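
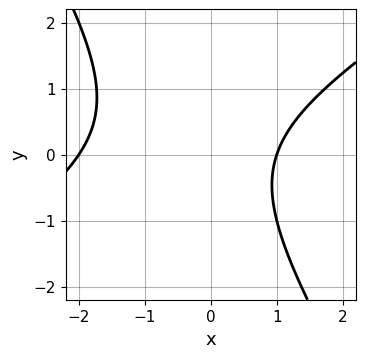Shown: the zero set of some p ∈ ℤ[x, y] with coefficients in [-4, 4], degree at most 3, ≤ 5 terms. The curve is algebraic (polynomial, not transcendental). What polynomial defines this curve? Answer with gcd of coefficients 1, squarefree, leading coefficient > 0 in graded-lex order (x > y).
(a) Degree: a generic line meets the curve in up to 2 points, so deg p = 2.
(b) Against the integer gridlines: the curve avoids every integer y-axis point in the box; among the integer gridlines, it crosses the x-axis at x ∈ {-2, 1}.
(c) Putting this together gives p.

x^2 - x*y - y^2 + x - 2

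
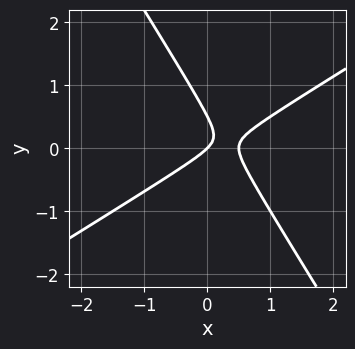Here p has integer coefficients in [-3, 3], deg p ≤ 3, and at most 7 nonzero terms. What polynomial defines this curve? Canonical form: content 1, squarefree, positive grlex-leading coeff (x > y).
2*x^2 - 2*x*y - 2*y^2 - x + y

The degree is 2 — the shape is more complex than any degree-1 curve.
Checking where it meets the axes: it meets the y-axis at y = 0 (among the integer gridlines); one x-axis crossing is at x = 0.
Solving for integer coefficients yields p as stated.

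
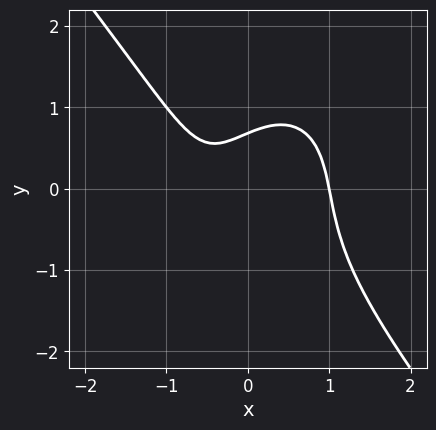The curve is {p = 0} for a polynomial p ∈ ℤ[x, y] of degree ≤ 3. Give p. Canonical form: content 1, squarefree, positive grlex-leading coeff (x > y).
2*x^3 + y^3 - x + y - 1

The degree is 3 — no degree-2 curve has this shape.
Checking where it meets the axes: one x-axis crossing is at x = 1.
Matching integer coefficients to the picture gives p.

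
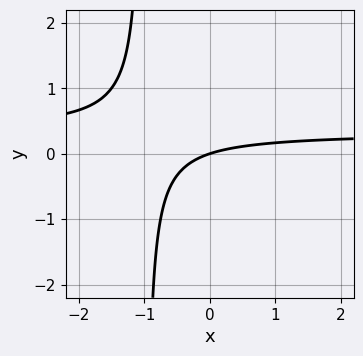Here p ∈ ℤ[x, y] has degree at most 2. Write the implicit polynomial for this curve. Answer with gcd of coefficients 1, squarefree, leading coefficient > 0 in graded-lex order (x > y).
3*x*y - x + 3*y

1. Degree: no degree-1 curve has this shape, so deg p = 2.
2. From the visible intercepts: it crosses the x-axis at the gridline x = 0; it crosses the y-axis at the gridline y = 0.
3. Fitting integer coefficients to these (and the overall shape) gives p.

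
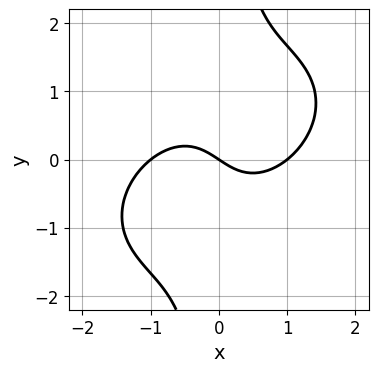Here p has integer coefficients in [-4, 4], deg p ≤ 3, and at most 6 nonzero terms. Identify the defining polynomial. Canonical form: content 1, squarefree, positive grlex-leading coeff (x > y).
2*x^3 - 2*x^2*y + 3*x*y^2 - 2*x - 3*y

1. deg p = 3. No degree-2 curve has this shape.
2. Observable constraints: it crosses the y-axis at the gridline y = 0; the x-axis gridline crossings are at x ∈ {-1, 0, 1}.
3. Assembling these constraints gives the stated polynomial.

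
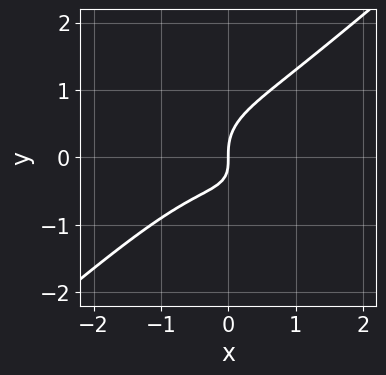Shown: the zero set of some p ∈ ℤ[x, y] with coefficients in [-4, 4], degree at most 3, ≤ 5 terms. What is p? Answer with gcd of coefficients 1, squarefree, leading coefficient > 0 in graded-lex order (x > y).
2*x^3 - 3*y^3 + 2*x*y + 2*x

1. Degree: the shape is more complex than any degree-2 curve, so deg p = 3.
2. Checking where it meets the axes: it meets the x-axis at x = 0 (among the integer gridlines); it meets the y-axis at y = 0 (among the integer gridlines).
3. Together with the visible shape, these determine p as stated.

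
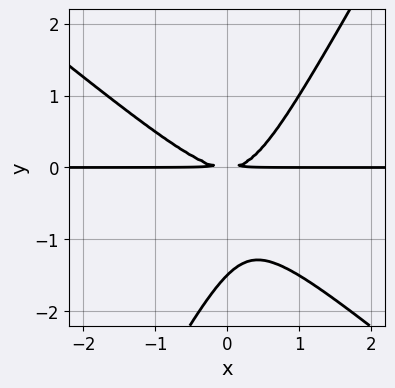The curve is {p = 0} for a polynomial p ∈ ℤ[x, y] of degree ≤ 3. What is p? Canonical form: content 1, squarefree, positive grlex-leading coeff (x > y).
First, the degree is 3 — no degree-2 curve has this shape.
Then, from the axis intercepts and sections: the visible x-axis segment lies entirely on the curve.
Finally, matching integer coefficients to the picture gives p.

3*x^2*y + 2*x*y^2 - 2*y^3 - 3*y^2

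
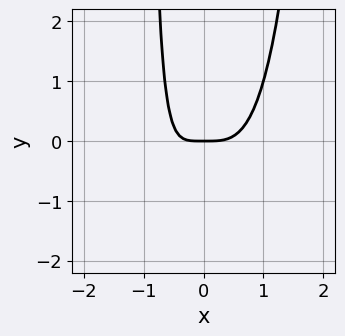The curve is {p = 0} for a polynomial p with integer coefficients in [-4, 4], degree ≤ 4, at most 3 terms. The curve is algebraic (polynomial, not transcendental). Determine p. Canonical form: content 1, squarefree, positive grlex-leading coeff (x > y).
First, the degree is 4 — no degree-3 curve has this shape.
Next, checking where it meets the axes: it crosses the x-axis at the gridline x = 0; one y-axis crossing is at y = 0.
Finally, the integer polynomial consistent with all of this is the stated p.

2*x^4 - x*y - y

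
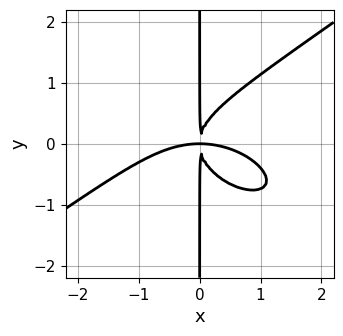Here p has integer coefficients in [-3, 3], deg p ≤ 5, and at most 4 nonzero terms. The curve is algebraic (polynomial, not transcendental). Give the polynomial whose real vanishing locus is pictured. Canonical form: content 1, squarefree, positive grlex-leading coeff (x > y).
(a) The degree is 4 — the shape is more complex than any degree-3 curve.
(b) From the axis intercepts and sections: the visible y-axis segment lies entirely on the curve.
(c) Matching integer coefficients to the picture gives p.

x^4 - 3*x*y^3 + 3*x^2*y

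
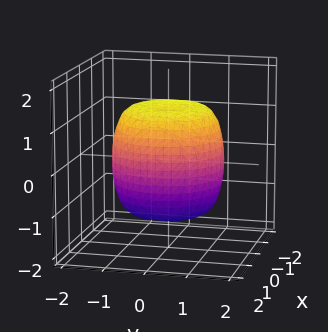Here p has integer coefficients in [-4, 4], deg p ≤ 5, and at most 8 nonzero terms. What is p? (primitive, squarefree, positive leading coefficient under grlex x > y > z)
The degree is 4 — the shape is more complex than any degree-3 surface.
By symmetry, every cross-section ⟂ z is a circle, so x, y appear only via x² + y².
Reading off the gridlines: a circular section at z = 1 has radius between 1 and 2.
Assembling these constraints gives the stated polynomial.

2*x^4 + 4*x^2*y^2 + 2*y^4 - 2*x^2 - 2*y^2 + 2*z^2 - 3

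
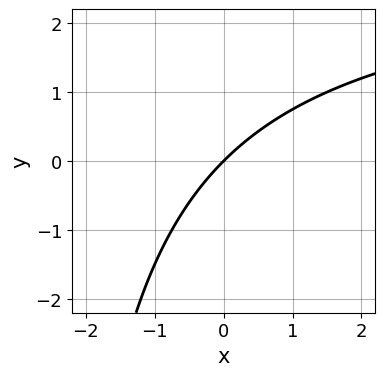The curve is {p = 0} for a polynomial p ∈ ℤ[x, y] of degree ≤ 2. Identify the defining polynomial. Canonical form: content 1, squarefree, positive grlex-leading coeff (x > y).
1. deg p = 2. No degree-1 curve has this shape.
2. Observable constraints: it meets the y-axis at y = 0 (among the integer gridlines); it meets the x-axis at x = 0 (among the integer gridlines).
3. The integer polynomial consistent with all of this is the stated p.

x*y - 3*x + 3*y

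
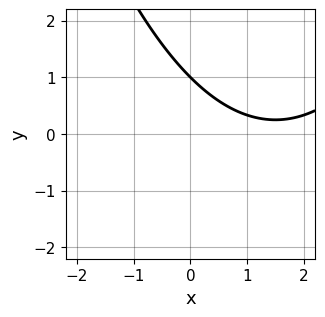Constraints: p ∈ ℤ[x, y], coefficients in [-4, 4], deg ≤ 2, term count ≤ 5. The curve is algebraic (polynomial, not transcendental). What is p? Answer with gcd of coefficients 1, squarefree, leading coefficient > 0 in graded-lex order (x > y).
The degree is 2 — a generic line meets the curve in up to 2 points.
Against the integer gridlines: the curve avoids every integer x-axis point in the box; it meets the y-axis at y = 1 (among the integer gridlines).
These observations pin down the coefficients.

x^2 - 3*x - 3*y + 3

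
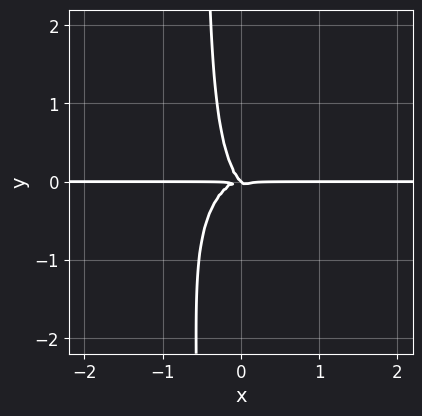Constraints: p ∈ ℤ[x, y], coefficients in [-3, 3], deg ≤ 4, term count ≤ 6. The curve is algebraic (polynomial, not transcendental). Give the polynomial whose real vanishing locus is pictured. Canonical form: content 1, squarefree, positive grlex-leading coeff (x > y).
3*x^3*y + 2*x*y^3 + x*y^2 + y^3

1. The degree is 4 — the shape is more complex than any degree-3 curve.
2. From the axis intercepts and sections: every point of the x-axis in the box is on the curve; it meets the y-axis at y = 0 (among the integer gridlines).
3. Together with the visible shape, these determine p as stated.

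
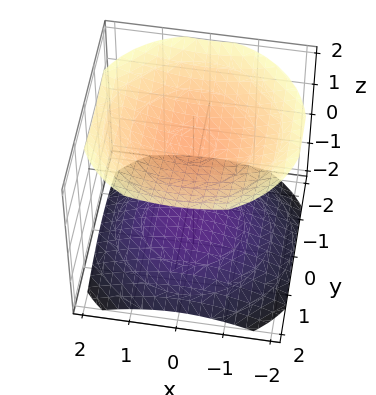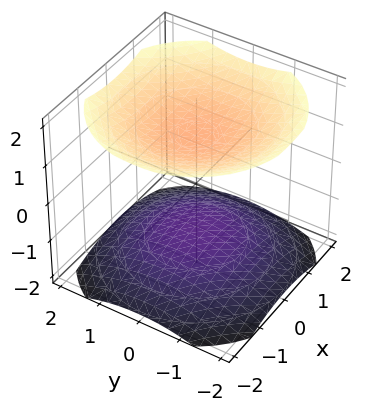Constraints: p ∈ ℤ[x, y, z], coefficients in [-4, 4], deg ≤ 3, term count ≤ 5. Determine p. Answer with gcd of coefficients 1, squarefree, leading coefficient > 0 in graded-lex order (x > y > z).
x^2 + y^2 - 2*z^2 + 3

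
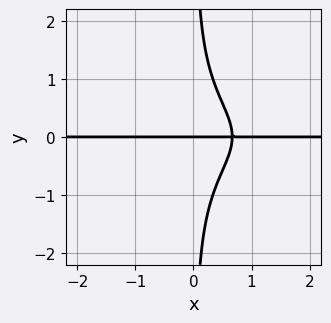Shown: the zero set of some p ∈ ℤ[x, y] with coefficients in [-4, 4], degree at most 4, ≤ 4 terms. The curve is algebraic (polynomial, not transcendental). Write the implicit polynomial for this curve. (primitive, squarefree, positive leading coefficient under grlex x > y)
3*x*y^3 + 3*x*y - 2*y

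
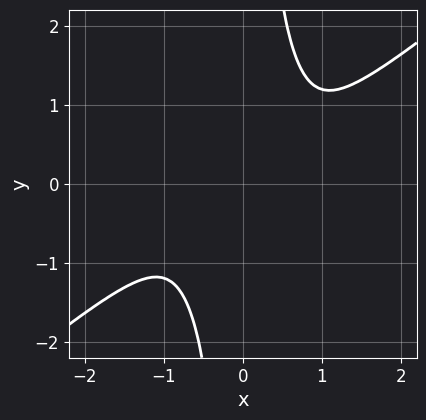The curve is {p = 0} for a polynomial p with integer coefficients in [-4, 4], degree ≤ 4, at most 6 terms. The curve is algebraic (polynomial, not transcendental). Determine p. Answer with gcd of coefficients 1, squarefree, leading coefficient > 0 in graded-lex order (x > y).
1. Degree: a generic line meets the curve in up to 4 points, so deg p = 4.
2. Reading off the gridlines: no y-intercept at any integer in the box; no x-intercept at any integer in the box.
3. Fitting integer coefficients to these (and the overall shape) gives p.

3*x^4 - 3*x^3*y - x^2*y^2 + 2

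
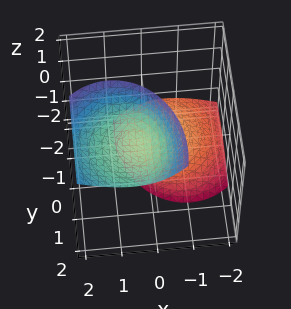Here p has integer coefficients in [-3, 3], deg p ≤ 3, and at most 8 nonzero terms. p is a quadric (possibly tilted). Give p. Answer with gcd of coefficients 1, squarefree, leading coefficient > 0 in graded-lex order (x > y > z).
I count 2 distinct pieces. They look like related sheets of one shape, so recover p as a whole.
The degree is 2 — the shape is more complex than any degree-1 surface.
Checking where it meets the axes: no x-intercept at any integer in the box; the surface avoids every integer y-axis point in the box.
The integer polynomial consistent with all of this is the stated p.

3*x^2 - 3*x*z + 2*y^2 - 3*y*z - z^2 + 2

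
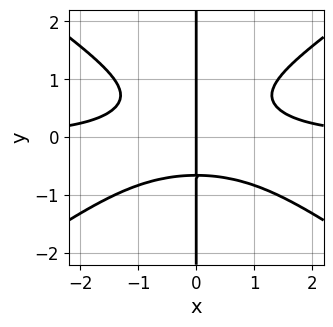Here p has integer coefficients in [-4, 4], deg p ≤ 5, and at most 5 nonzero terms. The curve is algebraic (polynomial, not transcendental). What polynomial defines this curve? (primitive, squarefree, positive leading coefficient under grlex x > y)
x^3*y - 2*x*y^3 + x*y^2 - x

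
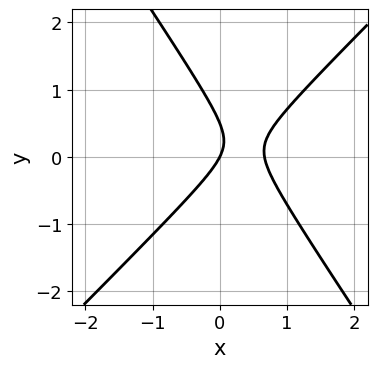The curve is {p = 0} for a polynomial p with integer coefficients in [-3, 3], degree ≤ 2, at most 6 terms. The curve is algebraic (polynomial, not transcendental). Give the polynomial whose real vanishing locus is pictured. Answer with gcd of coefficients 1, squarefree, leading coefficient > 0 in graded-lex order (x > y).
1. The degree is 2 — the shape is more complex than any degree-1 curve.
2. From the axis intercepts and sections: one y-axis crossing is at y = 0; one x-axis crossing is at x = 0.
3. Assembling these constraints gives the stated polynomial.

3*x^2 - x*y - 2*y^2 - 2*x + y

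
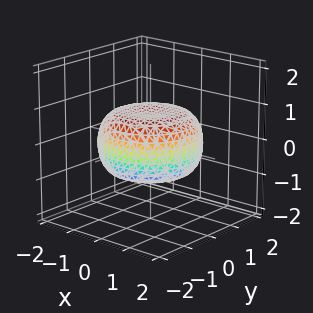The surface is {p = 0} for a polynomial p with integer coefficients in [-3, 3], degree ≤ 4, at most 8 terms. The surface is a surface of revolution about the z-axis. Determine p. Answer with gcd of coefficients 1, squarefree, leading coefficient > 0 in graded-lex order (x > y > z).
x^4 + 2*x^2*y^2 + y^4 - x^2 - y^2 + 3*z^2 - 2

1. The degree is 4 — a generic line meets the surface in up to 4 points.
2. By symmetry, the z-axis is an axis of rotation, so x and y enter only as x² + y².
3. From the visible intercepts: a circular section at z = 0 has radius between 1 and 2.
4. Putting this together gives p.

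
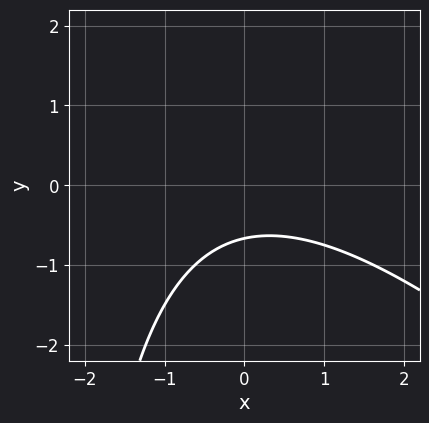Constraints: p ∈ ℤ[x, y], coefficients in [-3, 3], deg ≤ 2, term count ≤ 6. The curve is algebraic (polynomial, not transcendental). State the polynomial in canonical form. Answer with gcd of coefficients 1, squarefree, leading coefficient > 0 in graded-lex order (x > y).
1. Degree: no degree-1 curve has this shape, so deg p = 2.
2. Checking where it meets the axes: the curve avoids every integer x-axis point in the box.
3. These observations pin down the coefficients.

x^2 + x*y + 3*y + 2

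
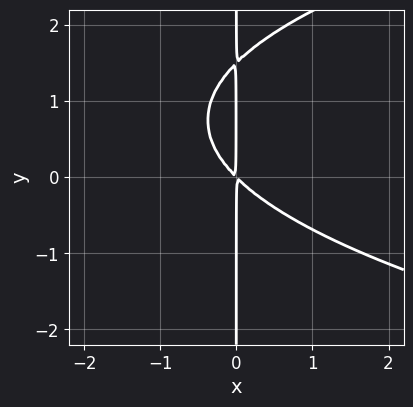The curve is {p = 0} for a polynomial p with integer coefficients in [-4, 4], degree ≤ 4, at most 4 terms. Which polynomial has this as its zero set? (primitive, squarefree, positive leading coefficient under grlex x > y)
2*x*y^2 - 3*x^2 - 3*x*y

First, deg p = 3. The shape is more complex than any degree-2 curve.
Then, checking where it meets the axes: the visible y-axis segment lies entirely on the curve.
Finally, putting this together gives p.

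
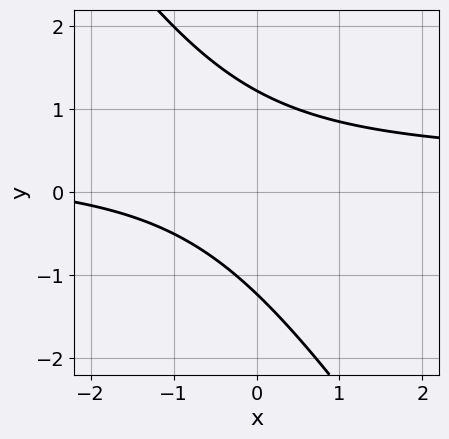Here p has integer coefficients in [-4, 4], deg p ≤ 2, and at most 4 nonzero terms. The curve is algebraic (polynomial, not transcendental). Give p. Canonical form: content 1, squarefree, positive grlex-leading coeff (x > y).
3*x*y + 2*y^2 - x - 3

First, deg p = 2. The shape is more complex than any degree-1 curve.
Next, from the visible intercepts: the curve avoids every integer x-axis point in the box.
Finally, matching integer coefficients to the picture gives p.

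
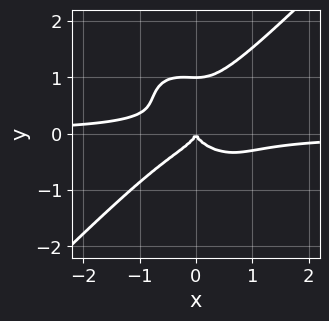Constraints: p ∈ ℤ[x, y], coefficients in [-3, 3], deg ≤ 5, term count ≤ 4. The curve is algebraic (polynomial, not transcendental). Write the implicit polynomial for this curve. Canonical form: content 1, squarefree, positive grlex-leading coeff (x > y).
3*x^3*y - 3*y^4 + 3*y^3 + x^2

(a) The degree is 4 — a generic line meets the curve in up to 4 points.
(b) Checking where it meets the axes: it meets the x-axis at x = 0 (among the integer gridlines); the y-axis gridline crossings are at y ∈ {0, 1}.
(c) Together with the visible shape, these determine p as stated.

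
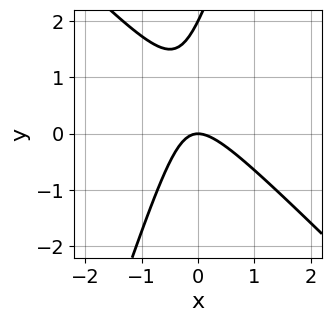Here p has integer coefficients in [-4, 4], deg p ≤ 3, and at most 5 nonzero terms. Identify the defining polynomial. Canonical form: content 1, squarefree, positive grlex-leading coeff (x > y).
3*x^2 + 2*x*y - y^2 + 2*y

deg p = 2.
Checking where it meets the axes: one x-axis crossing is at x = 0; among the integer gridlines, it crosses the y-axis at y ∈ {0, 2}.
Putting this together gives p.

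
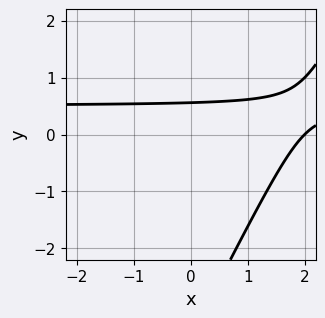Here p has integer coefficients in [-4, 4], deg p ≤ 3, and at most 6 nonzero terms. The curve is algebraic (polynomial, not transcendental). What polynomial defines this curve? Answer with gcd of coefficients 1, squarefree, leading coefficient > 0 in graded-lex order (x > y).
(a) deg p = 2. No degree-1 curve has this shape.
(b) Against the integer gridlines: one x-axis crossing is at x = 2.
(c) Together with the visible shape, these determine p as stated.

2*x*y - y^2 - x - 3*y + 2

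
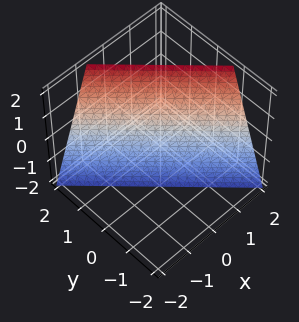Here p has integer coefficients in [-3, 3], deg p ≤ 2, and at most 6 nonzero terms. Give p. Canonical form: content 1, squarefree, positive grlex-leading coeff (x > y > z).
3*x + 3*y - z - 2

1. deg p = 1.
2. Against the integer gridlines: one z-axis crossing is at z = -2.
3. Together with the visible shape, these determine p as stated.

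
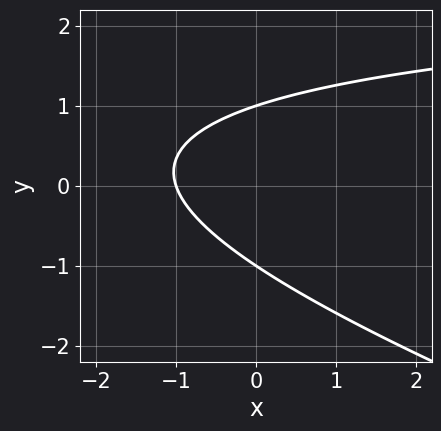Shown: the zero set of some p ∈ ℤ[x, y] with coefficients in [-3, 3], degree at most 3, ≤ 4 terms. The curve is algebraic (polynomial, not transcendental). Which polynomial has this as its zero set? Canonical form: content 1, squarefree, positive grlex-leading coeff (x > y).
The degree is 2 — no degree-1 curve has this shape.
Observable constraints: among the integer gridlines, it crosses the y-axis at y ∈ {-1, 1}; one x-axis crossing is at x = -1.
The integer polynomial consistent with all of this is the stated p.

x*y + 3*y^2 - 3*x - 3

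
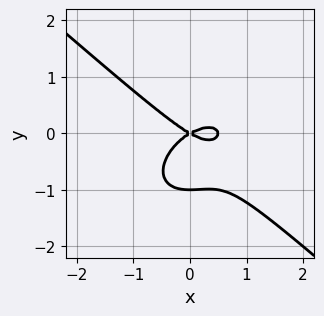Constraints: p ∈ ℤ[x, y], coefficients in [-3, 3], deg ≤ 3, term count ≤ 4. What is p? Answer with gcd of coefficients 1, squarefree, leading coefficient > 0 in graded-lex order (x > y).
deg p = 3. No degree-2 curve has this shape.
From the visible intercepts: one x-axis crossing is at x = 0; the y-axis gridline crossings are at y ∈ {-1, 0}.
Together with the visible shape, these determine p as stated.

2*x^3 + 3*y^3 - x^2 + 3*y^2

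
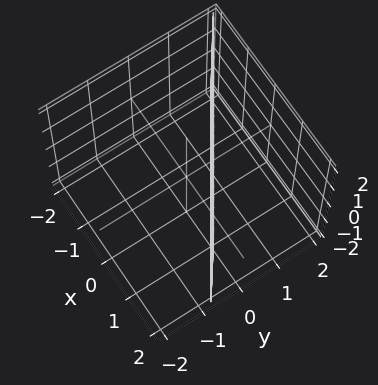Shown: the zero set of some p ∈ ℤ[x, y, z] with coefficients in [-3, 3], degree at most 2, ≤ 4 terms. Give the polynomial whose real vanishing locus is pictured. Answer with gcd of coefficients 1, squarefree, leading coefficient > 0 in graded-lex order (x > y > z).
First, degree: the surface is flat (a plane), so deg p = 1.
Then, from the axis intercepts and sections: it meets the x-axis at x = 1 (among the integer gridlines); no z-intercept at any integer in the box.
Finally, solving for integer coefficients yields p as stated.

2*x + 3*y - 2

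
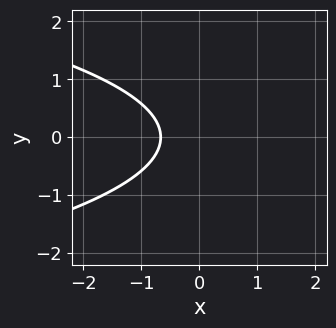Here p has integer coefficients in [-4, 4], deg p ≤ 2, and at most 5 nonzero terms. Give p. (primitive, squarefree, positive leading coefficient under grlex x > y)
(a) deg p = 2. No degree-1 curve has this shape.
(b) Symmetries: it's symmetric under y → −y, forcing even powers of y.
(c) From the axis intercepts and sections: no y-intercept at any integer in the box.
(d) These observations pin down the coefficients.

3*y^2 + 3*x + 2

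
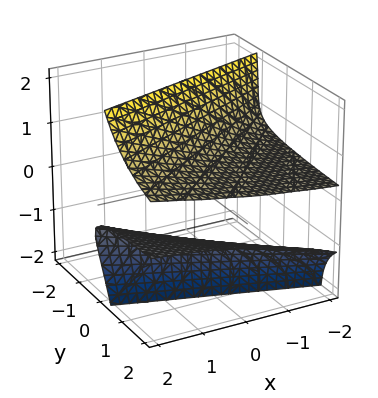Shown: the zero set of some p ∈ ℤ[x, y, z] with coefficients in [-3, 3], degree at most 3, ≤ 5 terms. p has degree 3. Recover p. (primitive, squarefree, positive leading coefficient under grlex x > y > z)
(a) I count 2 distinct pieces. Treating them together as one polynomial.
(b) deg p = 3. A generic line meets the surface in up to 3 points.
(c) Reading off the gridlines: the surface avoids every integer x-axis point in the box; no y-intercept at any integer in the box.
(d) Together with the visible shape, these determine p as stated.

3*y*z^2 + z^3 - 2*x*z - 2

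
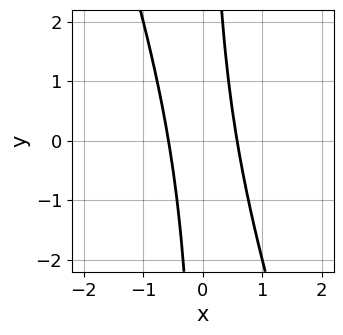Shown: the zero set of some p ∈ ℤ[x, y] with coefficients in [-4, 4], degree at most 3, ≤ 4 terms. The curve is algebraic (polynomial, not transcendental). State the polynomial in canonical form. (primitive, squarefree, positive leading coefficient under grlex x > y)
3*x^2 + x*y - 1

1. deg p = 2. A generic line meets the curve in up to 2 points.
2. Observable constraints: no y-intercept at any integer in the box.
3. Matching integer coefficients to the picture gives p.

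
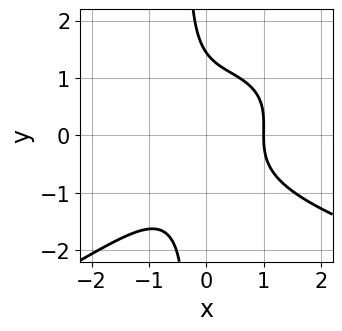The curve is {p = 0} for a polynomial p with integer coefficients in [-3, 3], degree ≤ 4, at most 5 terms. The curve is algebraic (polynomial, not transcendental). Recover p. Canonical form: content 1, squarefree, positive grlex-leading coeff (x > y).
x^2*y^2 - 3*x*y^3 - 3*x^3 - y^3 + 3

1. Degree: the shape is more complex than any degree-3 curve, so deg p = 4.
2. From the axis intercepts and sections: it crosses the x-axis at the gridline x = 1.
3. Together with the visible shape, these determine p as stated.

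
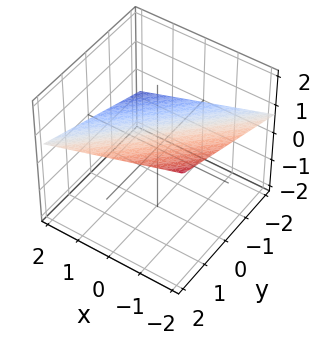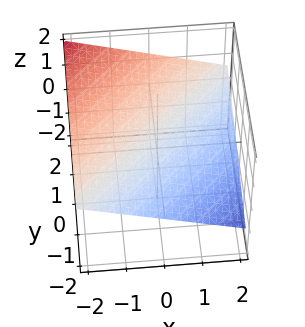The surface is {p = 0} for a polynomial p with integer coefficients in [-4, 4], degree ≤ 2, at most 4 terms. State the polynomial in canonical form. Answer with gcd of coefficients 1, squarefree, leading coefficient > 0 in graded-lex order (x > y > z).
x - y + 3*z - 2

The degree is 1 — the surface is flat (a plane).
Against the integer gridlines: it crosses the y-axis at the gridline y = -2; one x-axis crossing is at x = 2.
Fitting integer coefficients to these (and the overall shape) gives p.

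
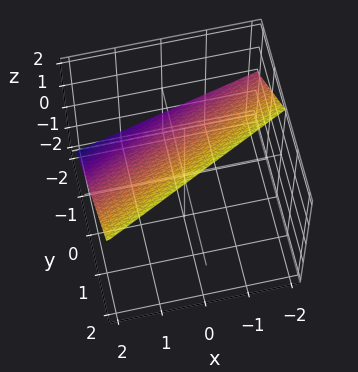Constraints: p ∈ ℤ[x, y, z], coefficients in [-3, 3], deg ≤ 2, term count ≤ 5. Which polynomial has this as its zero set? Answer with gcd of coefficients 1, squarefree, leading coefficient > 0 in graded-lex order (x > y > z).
deg p = 1.
Reading off the gridlines: one y-axis crossing is at y = -1; it meets the z-axis at z = 1 (among the integer gridlines); one x-axis crossing is at x = 2.
Together with the visible shape, these determine p as stated.

x - 2*y + 2*z - 2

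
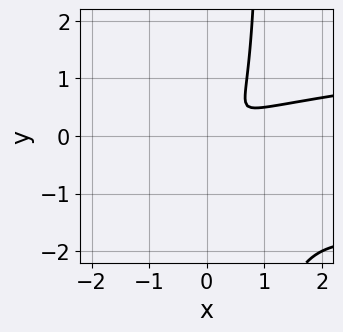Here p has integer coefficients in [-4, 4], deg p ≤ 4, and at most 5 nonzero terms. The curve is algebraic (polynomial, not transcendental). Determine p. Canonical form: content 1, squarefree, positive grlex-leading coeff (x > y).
3*x*y^2 - x^2 + 2*x*y - 3*y^2

1. deg p = 3.
2. Solving for integer coefficients yields p as stated.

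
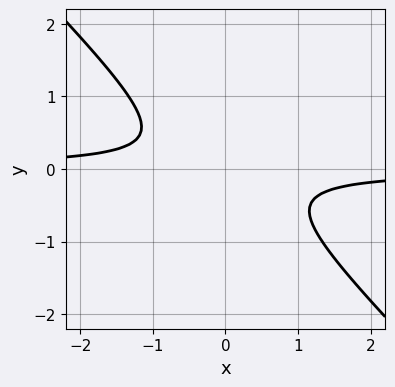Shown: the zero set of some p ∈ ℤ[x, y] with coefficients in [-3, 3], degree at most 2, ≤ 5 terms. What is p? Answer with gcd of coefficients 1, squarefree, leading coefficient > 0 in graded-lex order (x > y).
3*x*y + 3*y^2 + 1

First, the degree is 2 — a generic line meets the curve in up to 2 points.
Next, from the axis intercepts and sections: it misses every integer gridline on the y-axis; the curve avoids every integer x-axis point in the box.
Finally, solving for integer coefficients yields p as stated.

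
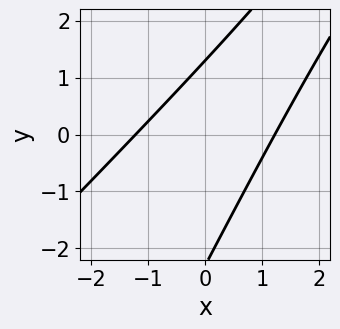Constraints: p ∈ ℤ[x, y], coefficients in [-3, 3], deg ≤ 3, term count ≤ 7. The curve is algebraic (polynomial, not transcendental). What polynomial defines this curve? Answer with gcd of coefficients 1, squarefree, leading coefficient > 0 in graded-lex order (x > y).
2*x^2 - 3*x*y + y^2 + y - 3

1. Degree: a generic line meets the curve in up to 2 points, so deg p = 2.
2. Putting this together gives p.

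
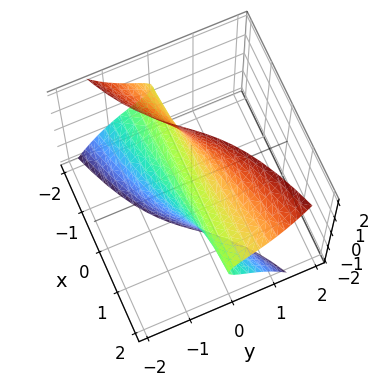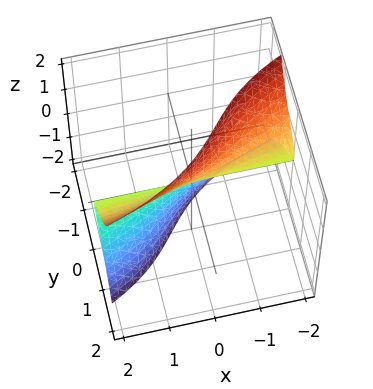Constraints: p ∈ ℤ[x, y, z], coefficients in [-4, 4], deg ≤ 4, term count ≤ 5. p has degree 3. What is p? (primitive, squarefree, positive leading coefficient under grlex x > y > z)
2*x*z^2 - 2*y^3 - y*z^2 - 3*y + 2*z

Degree: no degree-2 surface has this shape, so deg p = 3.
From the visible intercepts: every point of the x-axis in the box is on the surface; it meets the z-axis at z = 0 (among the integer gridlines); it crosses the y-axis at the gridline y = 0.
Fitting integer coefficients to these (and the overall shape) gives p.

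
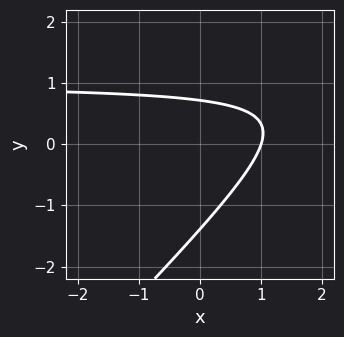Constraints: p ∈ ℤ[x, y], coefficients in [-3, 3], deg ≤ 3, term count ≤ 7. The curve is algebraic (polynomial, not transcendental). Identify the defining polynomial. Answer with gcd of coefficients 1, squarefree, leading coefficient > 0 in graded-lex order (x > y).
(a) The degree is 2 — no degree-1 curve has this shape.
(b) From the axis intercepts and sections: it meets the x-axis at x = 1 (among the integer gridlines).
(c) Matching integer coefficients to the picture gives p.

3*x*y - 3*y^2 - 3*x - 2*y + 3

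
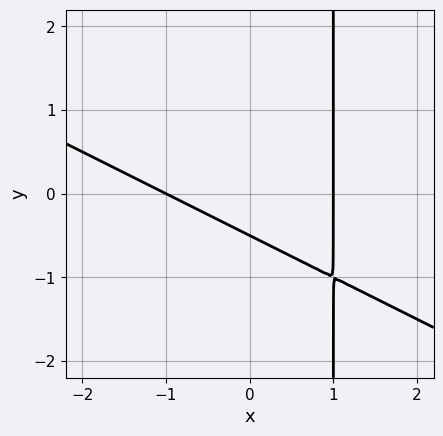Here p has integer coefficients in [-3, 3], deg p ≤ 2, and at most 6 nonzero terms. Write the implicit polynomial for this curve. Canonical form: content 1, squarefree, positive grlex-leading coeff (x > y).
x^2 + 2*x*y - 2*y - 1

First, deg p = 2.
Then, observable constraints: among the integer gridlines, it crosses the x-axis at x ∈ {-1, 1}.
Finally, the integer polynomial consistent with all of this is the stated p.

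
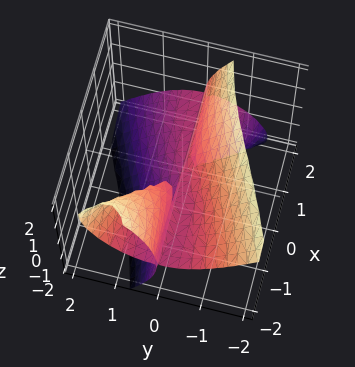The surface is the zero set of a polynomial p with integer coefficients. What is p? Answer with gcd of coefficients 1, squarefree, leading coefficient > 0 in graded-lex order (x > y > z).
3*x*y*z + 3*y^3 + z^3

First, the picture has 2 separate pieces.
Then, the degree is 3 — a generic line meets the surface in up to 3 points.
Then, checking where it meets the axes: one z-axis crossing is at z = 0; the visible x-axis segment lies entirely on the surface; one y-axis crossing is at y = 0.
Finally, solving for integer coefficients yields p as stated.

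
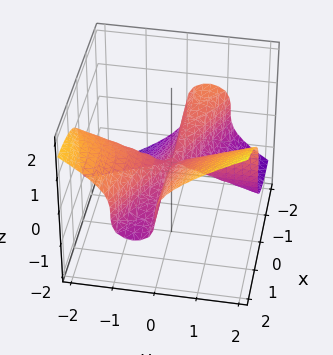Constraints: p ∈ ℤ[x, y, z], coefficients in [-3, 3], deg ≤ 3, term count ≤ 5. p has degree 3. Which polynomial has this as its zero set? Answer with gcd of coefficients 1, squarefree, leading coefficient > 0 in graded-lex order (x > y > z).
x^2*y + 2*x*y^2 - 3*z^3

The degree is 3 — a generic line meets the surface in up to 3 points.
From the visible intercepts: the visible x-axis segment lies entirely on the surface; it crosses the z-axis at the gridline z = 0.
Putting this together gives p.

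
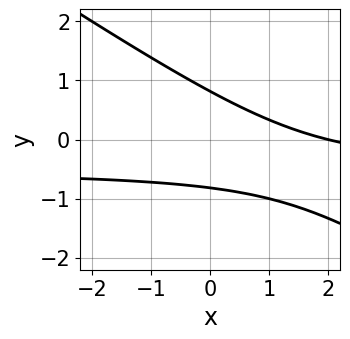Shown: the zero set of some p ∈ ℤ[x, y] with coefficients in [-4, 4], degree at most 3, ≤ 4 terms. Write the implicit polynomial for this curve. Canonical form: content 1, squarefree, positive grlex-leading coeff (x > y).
First, the degree is 2 — the shape is more complex than any degree-1 curve.
Next, from the axis intercepts and sections: it meets the x-axis at x = 2 (among the integer gridlines).
Finally, solving for integer coefficients yields p as stated.

2*x*y + 3*y^2 + x - 2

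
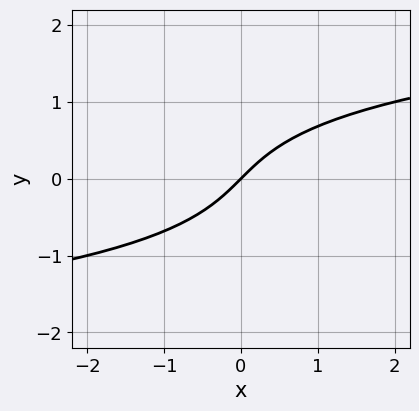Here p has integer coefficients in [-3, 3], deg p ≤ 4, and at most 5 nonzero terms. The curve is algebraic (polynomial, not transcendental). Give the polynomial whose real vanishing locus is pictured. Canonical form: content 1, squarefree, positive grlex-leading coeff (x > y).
y^3 - x + y

1. The degree is 3 — the shape is more complex than any degree-2 curve.
2. From the visible intercepts: it meets the x-axis at x = 0 (among the integer gridlines); it meets the y-axis at y = 0 (among the integer gridlines).
3. Putting this together gives p.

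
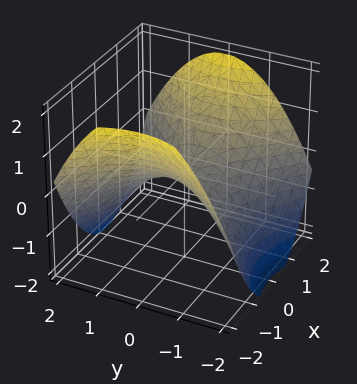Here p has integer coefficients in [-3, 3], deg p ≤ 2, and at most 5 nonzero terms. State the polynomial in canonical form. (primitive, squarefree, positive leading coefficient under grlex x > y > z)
(a) deg p = 2. A saddle surface; a quadric.
(b) Symmetries: mirror symmetry x ↦ −x ⇒ only even powers of x; mirror symmetry y ↦ −y ⇒ only even powers of y.
(c) Against the integer gridlines: it crosses the z-axis at the gridline z = 0; it crosses the y-axis at the gridline y = 0; it crosses the x-axis at the gridline x = 0.
(d) These observations pin down the coefficients.

x^2 - y^2 - 2*z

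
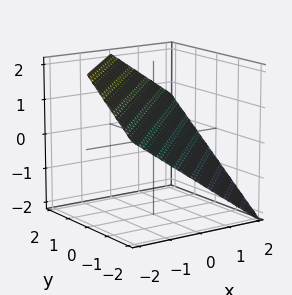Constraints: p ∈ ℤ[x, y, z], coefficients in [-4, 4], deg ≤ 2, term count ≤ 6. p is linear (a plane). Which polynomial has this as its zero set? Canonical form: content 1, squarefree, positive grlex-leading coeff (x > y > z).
2*x - 2*y + 3*z - 2

(a) deg p = 1. The surface is flat (a plane).
(b) Against the integer gridlines: it crosses the x-axis at the gridline x = 1; one y-axis crossing is at y = -1.
(c) Assembling these constraints gives the stated polynomial.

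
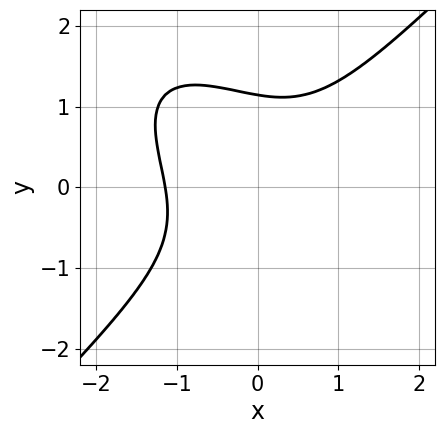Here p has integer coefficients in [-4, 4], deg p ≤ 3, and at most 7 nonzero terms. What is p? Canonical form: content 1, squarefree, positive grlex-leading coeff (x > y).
1. deg p = 3. A generic line meets the curve in up to 3 points.
2. The integer polynomial consistent with all of this is the stated p.

2*x^3 + x^2*y - x*y^2 - 2*y^3 + 3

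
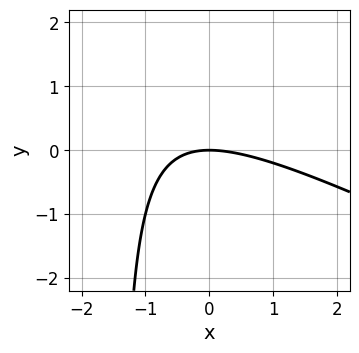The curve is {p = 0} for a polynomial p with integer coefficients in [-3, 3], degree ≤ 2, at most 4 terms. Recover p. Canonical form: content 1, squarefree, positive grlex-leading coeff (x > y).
x^2 + 2*x*y + 3*y

1. Degree: a generic line meets the curve in up to 2 points, so deg p = 2.
2. Checking where it meets the axes: one x-axis crossing is at x = 0; one y-axis crossing is at y = 0.
3. Assembling these constraints gives the stated polynomial.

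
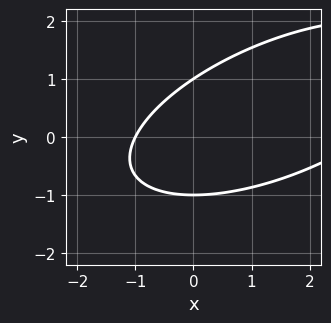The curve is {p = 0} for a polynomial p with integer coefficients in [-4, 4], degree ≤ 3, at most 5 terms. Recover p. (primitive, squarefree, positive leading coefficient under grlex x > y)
1. Degree: a generic line meets the curve in up to 2 points, so deg p = 2.
2. Observable constraints: it meets the x-axis at x = -1 (among the integer gridlines); the y-axis gridline crossings are at y ∈ {-1, 1}.
3. Together with the visible shape, these determine p as stated.

x^2 - 2*x*y + 3*y^2 - 2*x - 3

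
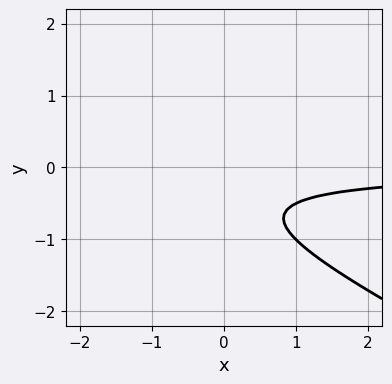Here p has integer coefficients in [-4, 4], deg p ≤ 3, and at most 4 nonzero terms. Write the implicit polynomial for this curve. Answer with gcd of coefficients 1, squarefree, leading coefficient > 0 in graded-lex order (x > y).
Degree: a generic line meets the curve in up to 2 points, so deg p = 2.
Reading off the gridlines: it misses every integer gridline on the y-axis; the curve avoids every integer x-axis point in the box.
The integer polynomial consistent with all of this is the stated p.

x*y + 2*y^2 + 2*y + 1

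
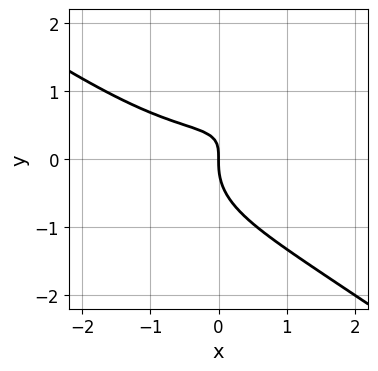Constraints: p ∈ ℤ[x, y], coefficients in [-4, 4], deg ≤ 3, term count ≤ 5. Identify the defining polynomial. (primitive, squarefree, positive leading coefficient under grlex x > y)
x^3 + 3*y^3 - 3*x*y + 2*x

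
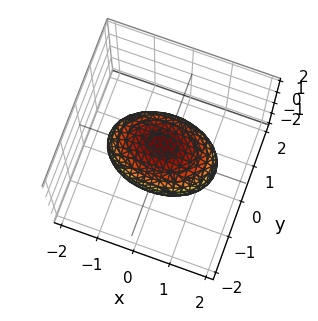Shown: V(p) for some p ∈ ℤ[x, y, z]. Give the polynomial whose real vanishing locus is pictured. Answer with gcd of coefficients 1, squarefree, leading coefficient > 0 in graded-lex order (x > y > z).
(a) deg p = 2. A closed, bounded, convex surface; a quadric.
(b) Symmetries: the x ↦ −x reflection is a symmetry, so x appears only in even powers; it's symmetric under z → −z, forcing even powers of z; mirror symmetry y ↦ −y ⇒ only even powers of y.
(c) Checking where it meets the axes: among the integer gridlines, it crosses the y-axis at y ∈ {-1, 1}; the z-axis gridline crossings are at z ∈ {-1, 1}.
(d) Solving for integer coefficients yields p as stated.

x^2 + 2*y^2 + 2*z^2 - 2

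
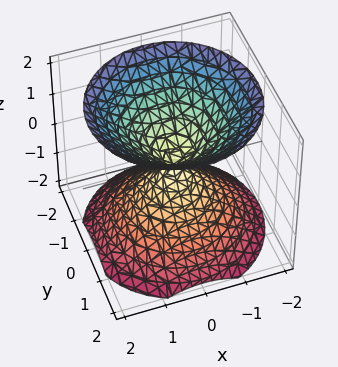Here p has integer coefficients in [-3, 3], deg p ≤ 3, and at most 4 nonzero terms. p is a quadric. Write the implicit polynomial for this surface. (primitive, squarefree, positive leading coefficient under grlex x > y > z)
First, the picture has 2 separate pieces.
Next, degree: two nappes meeting at a single point; a quadric, so deg p = 2.
Then, symmetry: the surface is invariant under rotation about z: p = q(x² + y², z); mirror symmetry z ↦ −z ⇒ only even powers of z.
Next, checking where it meets the axes: it crosses the y-axis at the gridline y = 0; a circular section at z = 1 has radius exactly 1; it crosses the z-axis at the gridline z = 0; it meets the x-axis at x = 0 (among the integer gridlines).
Finally, these observations pin down the coefficients.

x^2 + y^2 - z^2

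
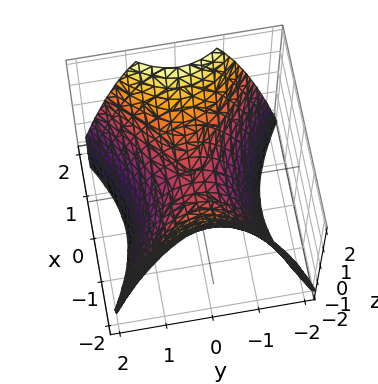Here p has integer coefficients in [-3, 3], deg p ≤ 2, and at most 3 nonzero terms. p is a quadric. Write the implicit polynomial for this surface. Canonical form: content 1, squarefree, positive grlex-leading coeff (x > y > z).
Degree: a saddle surface; a quadric, so deg p = 2.
Symmetries: the x ↦ −x reflection is a symmetry, so x appears only in even powers; mirror symmetry y ↦ −y ⇒ only even powers of y.
Against the integer gridlines: one z-axis crossing is at z = 0; it meets the y-axis at y = 0 (among the integer gridlines); it crosses the x-axis at the gridline x = 0.
The integer polynomial consistent with all of this is the stated p.

2*x^2 - 3*y^2 - 3*z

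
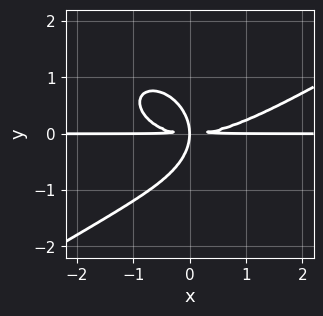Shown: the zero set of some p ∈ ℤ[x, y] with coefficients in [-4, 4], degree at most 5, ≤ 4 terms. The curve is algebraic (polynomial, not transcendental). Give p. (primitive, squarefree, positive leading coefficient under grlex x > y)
x^3*y - x^2*y^2 - 2*y^4 - 3*x*y^2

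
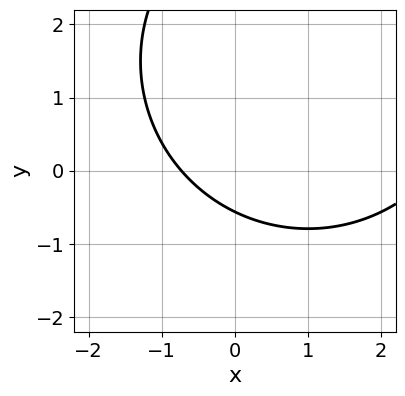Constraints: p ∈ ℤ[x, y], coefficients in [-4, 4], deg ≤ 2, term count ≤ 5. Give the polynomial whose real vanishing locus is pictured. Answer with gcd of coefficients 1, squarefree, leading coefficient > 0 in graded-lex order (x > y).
x^2 + y^2 - 2*x - 3*y - 2

1. The degree is 2 — a generic line meets the curve in up to 2 points.
2. The integer polynomial consistent with all of this is the stated p.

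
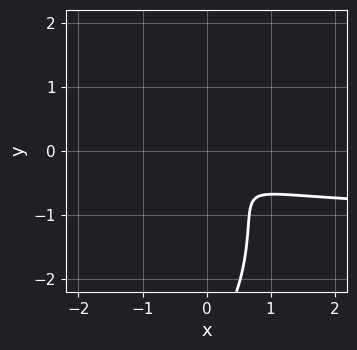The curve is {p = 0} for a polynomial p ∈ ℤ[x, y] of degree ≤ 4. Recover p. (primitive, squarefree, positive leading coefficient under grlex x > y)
First, the degree is 3 — the shape is more complex than any degree-2 curve.
Finally, putting this together gives p.

3*x^2*y + y^3 + 3*x^2 + 3*x*y + 3*y^2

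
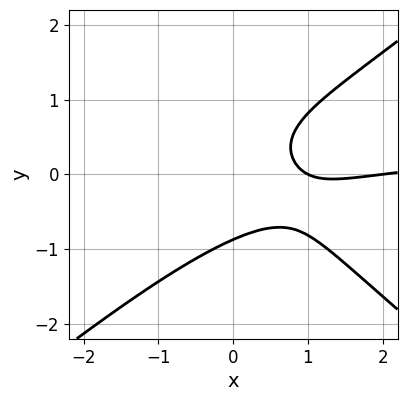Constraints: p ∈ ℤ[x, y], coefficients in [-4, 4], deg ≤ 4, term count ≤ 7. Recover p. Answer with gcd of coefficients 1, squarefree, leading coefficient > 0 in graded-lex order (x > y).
(a) Degree: no degree-2 curve has this shape, so deg p = 3.
(b) Checking where it meets the axes: among the integer gridlines, it crosses the x-axis at x ∈ {1, 2}.
(c) Solving for integer coefficients yields p as stated.

2*x^2*y - 3*y^3 - x^2 + 3*x - 2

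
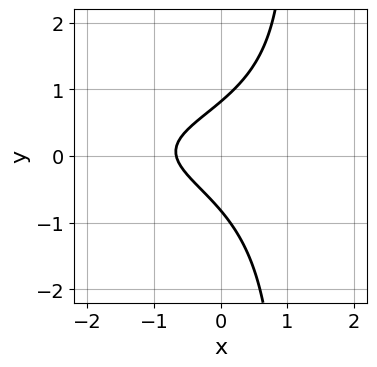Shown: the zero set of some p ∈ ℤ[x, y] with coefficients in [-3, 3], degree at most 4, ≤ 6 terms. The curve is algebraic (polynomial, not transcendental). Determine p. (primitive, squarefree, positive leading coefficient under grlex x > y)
3*x*y^2 - x*y - 3*y^2 + 3*x + 2

(a) deg p = 3.
(b) Matching integer coefficients to the picture gives p.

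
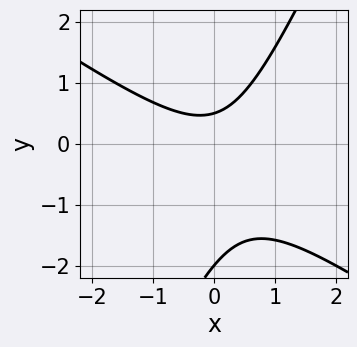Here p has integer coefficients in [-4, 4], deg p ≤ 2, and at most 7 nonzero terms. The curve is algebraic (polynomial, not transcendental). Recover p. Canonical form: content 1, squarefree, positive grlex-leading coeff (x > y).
3*x^2 + 3*x*y - 2*y^2 - 3*y + 2

First, the degree is 2 — the shape is more complex than any degree-1 curve.
Then, checking where it meets the axes: one y-axis crossing is at y = -2; it misses every integer gridline on the x-axis.
Finally, fitting integer coefficients to these (and the overall shape) gives p.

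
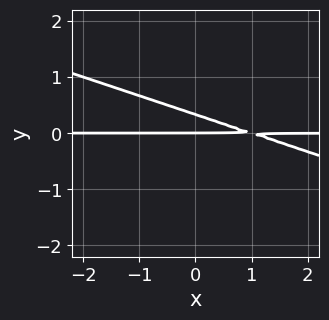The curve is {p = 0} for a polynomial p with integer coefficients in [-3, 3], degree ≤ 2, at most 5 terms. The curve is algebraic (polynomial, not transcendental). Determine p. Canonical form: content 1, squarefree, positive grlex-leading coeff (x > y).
x*y + 3*y^2 - y

First, deg p = 2.
Then, checking where it meets the axes: every point of the x-axis in the box is on the curve; it crosses the y-axis at the gridline y = 0.
Finally, the integer polynomial consistent with all of this is the stated p.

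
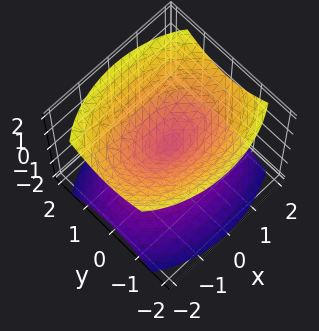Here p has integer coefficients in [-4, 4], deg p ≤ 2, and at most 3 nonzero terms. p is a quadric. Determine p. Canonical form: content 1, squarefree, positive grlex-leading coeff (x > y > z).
First, there are 2 components.
Then, degree: a double cone through the origin; a quadric, so deg p = 2.
Next, symmetries: mirror symmetry y ↦ −y ⇒ only even powers of y; it's symmetric under x → −x, forcing even powers of x; the z ↦ −z reflection is a symmetry, so z appears only in even powers.
Next, observable constraints: it meets the y-axis at y = 0 (among the integer gridlines); it meets the x-axis at x = 0 (among the integer gridlines); it meets the z-axis at z = 0 (among the integer gridlines).
Finally, the integer polynomial consistent with all of this is the stated p.

x^2 + 2*y^2 - 2*z^2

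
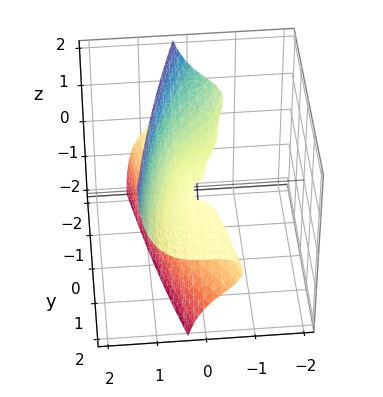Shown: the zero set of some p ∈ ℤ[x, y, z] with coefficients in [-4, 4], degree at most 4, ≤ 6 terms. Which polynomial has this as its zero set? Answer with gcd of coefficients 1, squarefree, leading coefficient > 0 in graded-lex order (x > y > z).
Degree: a generic line meets the surface in up to 3 points, so deg p = 3.
Checking where it meets the axes: every point of the y-axis in the box is on the surface; it crosses the z-axis at the gridline z = 0; it meets the x-axis at x = 0 (among the integer gridlines).
Matching integer coefficients to the picture gives p.

2*x^3 + 3*x*z^2 - 2*y*z - 3*z^2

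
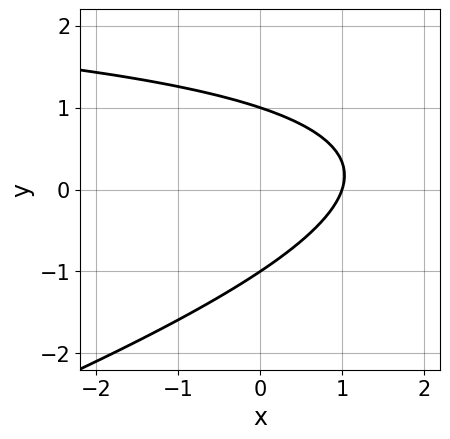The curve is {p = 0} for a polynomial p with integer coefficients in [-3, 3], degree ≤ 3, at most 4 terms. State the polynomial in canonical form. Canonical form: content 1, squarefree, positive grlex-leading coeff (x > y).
First, the degree is 2 — the shape is more complex than any degree-1 curve.
Next, checking where it meets the axes: the y-axis gridline crossings are at y ∈ {-1, 1}; it meets the x-axis at x = 1 (among the integer gridlines).
Finally, together with the visible shape, these determine p as stated.

x*y - 3*y^2 - 3*x + 3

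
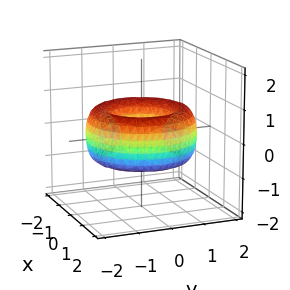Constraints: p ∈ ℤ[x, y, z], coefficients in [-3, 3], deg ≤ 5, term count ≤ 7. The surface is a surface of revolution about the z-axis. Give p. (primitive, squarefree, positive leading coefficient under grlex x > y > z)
x^4 + 2*x^2*y^2 + y^4 - 3*x^2 - 3*y^2 + 2*z^2 + 1

The degree is 4 — a generic line meets the surface in up to 4 points.
By symmetry, every cross-section ⟂ z is a circle, so x, y appear only via x² + y².
Against the integer gridlines: the surface avoids every integer z-axis point in the box; a circular section at z = 0 has radius between 0 and 1.
Putting this together gives p.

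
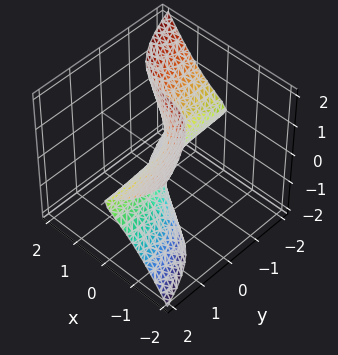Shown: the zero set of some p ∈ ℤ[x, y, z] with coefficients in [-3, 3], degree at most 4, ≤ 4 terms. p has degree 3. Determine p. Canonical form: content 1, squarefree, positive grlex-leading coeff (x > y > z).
(a) The degree is 3 — a generic line meets the surface in up to 3 points.
(b) From the axis intercepts and sections: every point of the z-axis in the box is on the surface; it meets the x-axis at x = 0 (among the integer gridlines).
(c) Solving for integer coefficients yields p as stated. Check: (0, -1, 0) on the y-axis lies on the surface, and p(0, -1, 0) = 0. ✓

3*x^3 + 3*y*z^2 + 2*x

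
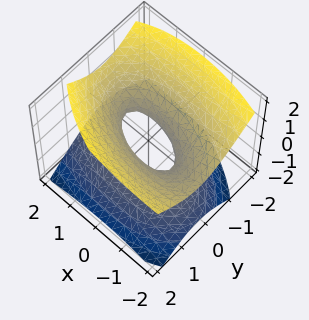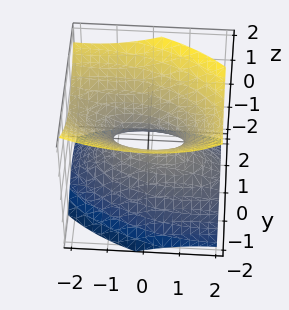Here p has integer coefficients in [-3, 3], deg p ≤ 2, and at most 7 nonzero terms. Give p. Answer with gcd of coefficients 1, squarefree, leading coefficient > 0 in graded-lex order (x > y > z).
First, degree: the shape is more complex than any degree-1 surface, so deg p = 2.
Next, observable constraints: the x-axis gridline crossings are at x ∈ {-1, 1}; it misses every integer gridline on the z-axis.
Finally, putting this together gives p.

x^2 + x*y + x*z + 3*y^2 - 3*z^2 - 1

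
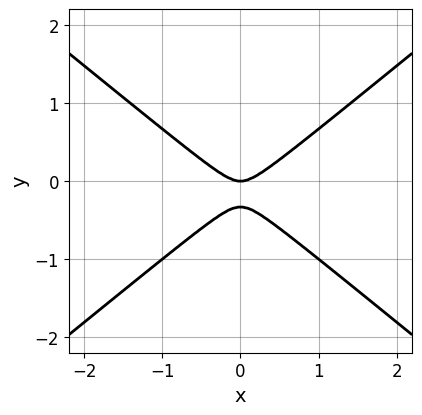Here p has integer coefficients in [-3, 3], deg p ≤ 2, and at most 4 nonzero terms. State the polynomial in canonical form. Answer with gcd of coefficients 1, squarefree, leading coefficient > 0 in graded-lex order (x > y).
2*x^2 - 3*y^2 - y

deg p = 2. The shape is more complex than any degree-1 curve.
Symmetries: mirror symmetry x ↦ −x ⇒ only even powers of x.
From the visible intercepts: it meets the y-axis at y = 0 (among the integer gridlines); it crosses the x-axis at the gridline x = 0.
Assembling these constraints gives the stated polynomial.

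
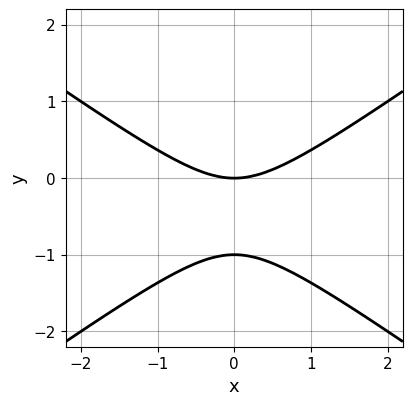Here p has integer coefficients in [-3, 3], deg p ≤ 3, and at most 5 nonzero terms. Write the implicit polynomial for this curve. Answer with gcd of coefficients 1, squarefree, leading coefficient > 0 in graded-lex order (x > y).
1. The degree is 2 — a generic line meets the curve in up to 2 points.
2. Symmetries: mirror symmetry x ↦ −x ⇒ only even powers of x.
3. From the axis intercepts and sections: one x-axis crossing is at x = 0; among the integer gridlines, it crosses the y-axis at y ∈ {-1, 0}.
4. Together with the visible shape, these determine p as stated.

x^2 - 2*y^2 - 2*y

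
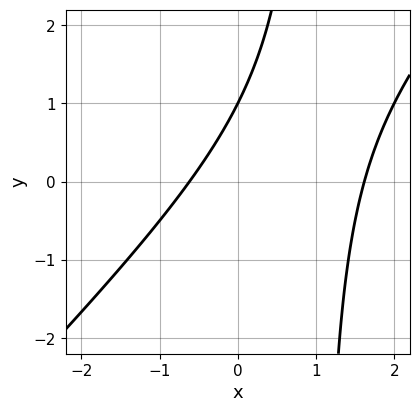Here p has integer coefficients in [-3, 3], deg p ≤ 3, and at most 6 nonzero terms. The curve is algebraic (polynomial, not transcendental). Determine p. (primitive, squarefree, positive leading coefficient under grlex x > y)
First, the degree is 2 — the shape is more complex than any degree-1 curve.
Then, reading off the gridlines: one y-axis crossing is at y = 1.
Finally, these observations pin down the coefficients.

x^2 - x*y - x + y - 1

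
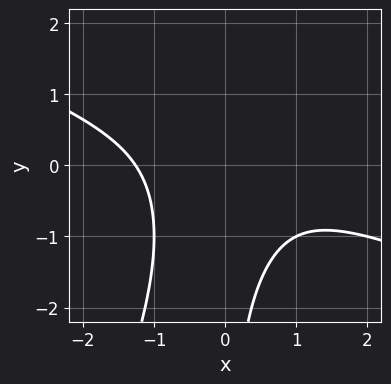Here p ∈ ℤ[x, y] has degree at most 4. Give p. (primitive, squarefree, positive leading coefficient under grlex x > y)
x^3 + 2*x^2*y - x*y^2 + 2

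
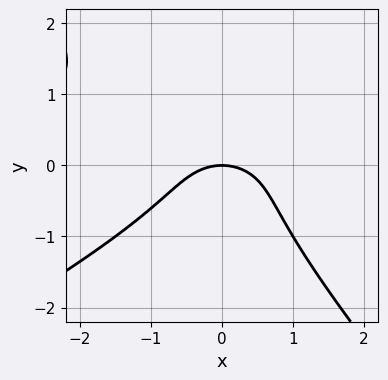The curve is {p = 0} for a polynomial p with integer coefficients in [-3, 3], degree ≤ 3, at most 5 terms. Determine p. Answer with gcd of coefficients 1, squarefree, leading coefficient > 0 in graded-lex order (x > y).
2*x^2*y - 2*x*y^2 - 3*y^3 - 2*x^2 - 3*y

First, degree: the shape is more complex than any degree-2 curve, so deg p = 3.
Then, from the axis intercepts and sections: one y-axis crossing is at y = 0; one x-axis crossing is at x = 0.
Finally, matching integer coefficients to the picture gives p.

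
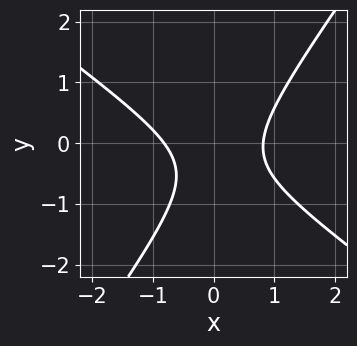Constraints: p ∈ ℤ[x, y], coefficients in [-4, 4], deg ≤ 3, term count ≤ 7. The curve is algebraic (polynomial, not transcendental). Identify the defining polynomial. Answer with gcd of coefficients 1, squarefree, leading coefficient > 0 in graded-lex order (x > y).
3*x^2 + 2*x*y - 3*y^2 - 2*y - 2

(a) Degree: no degree-1 curve has this shape, so deg p = 2.
(b) Reading off the gridlines: it misses every integer gridline on the y-axis.
(c) Fitting integer coefficients to these (and the overall shape) gives p.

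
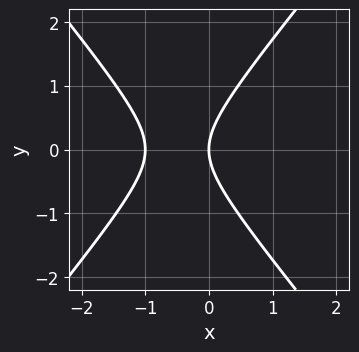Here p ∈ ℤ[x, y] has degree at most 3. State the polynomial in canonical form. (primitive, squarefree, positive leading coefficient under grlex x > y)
3*x^2 - 2*y^2 + 3*x

Degree: the shape is more complex than any degree-1 curve, so deg p = 2.
Symmetries: mirror symmetry y ↦ −y ⇒ only even powers of y.
Observable constraints: the x-axis gridline crossings are at x ∈ {-1, 0}; it crosses the y-axis at the gridline y = 0.
Assembling these constraints gives the stated polynomial.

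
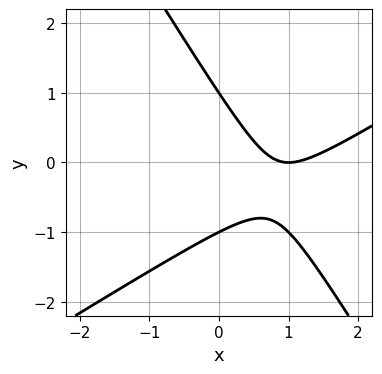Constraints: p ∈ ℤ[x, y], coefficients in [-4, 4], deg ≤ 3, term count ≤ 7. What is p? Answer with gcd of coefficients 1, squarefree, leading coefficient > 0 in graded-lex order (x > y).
x^2 - x*y - y^2 - 2*x + 1

1. Degree: a generic line meets the curve in up to 2 points, so deg p = 2.
2. Observable constraints: it meets the x-axis at x = 1 (among the integer gridlines); the y-axis gridline crossings are at y ∈ {-1, 1}.
3. The integer polynomial consistent with all of this is the stated p.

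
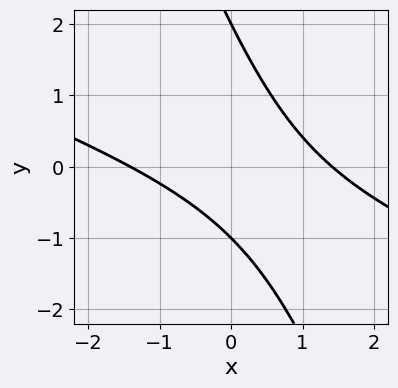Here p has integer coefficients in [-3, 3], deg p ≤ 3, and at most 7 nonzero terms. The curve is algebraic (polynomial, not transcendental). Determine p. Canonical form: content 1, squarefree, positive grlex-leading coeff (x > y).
(a) Degree: the shape is more complex than any degree-1 curve, so deg p = 2.
(b) Observable constraints: the y-axis gridline crossings are at y ∈ {-1, 2}.
(c) The integer polynomial consistent with all of this is the stated p.

x^2 + 3*x*y + y^2 - y - 2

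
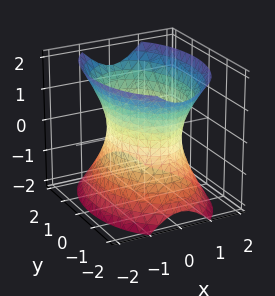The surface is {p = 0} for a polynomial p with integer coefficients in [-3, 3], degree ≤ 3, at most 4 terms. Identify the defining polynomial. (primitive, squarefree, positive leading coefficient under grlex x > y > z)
1. deg p = 2. One connected sheet with a waist; a quadric.
2. Symmetries: the z ↦ −z reflection is a symmetry, so z appears only in even powers; the x ↦ −x reflection is a symmetry, so x appears only in even powers; mirror symmetry y ↦ −y ⇒ only even powers of y.
3. Against the integer gridlines: no z-intercept at any integer in the box; the x-axis gridline crossings are at x ∈ {-1, 1}.
4. Matching integer coefficients to the picture gives p.

2*x^2 + y^2 - z^2 - 2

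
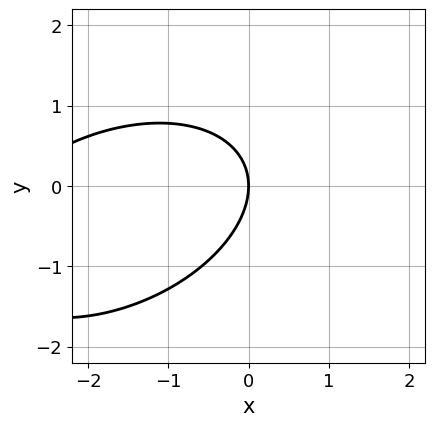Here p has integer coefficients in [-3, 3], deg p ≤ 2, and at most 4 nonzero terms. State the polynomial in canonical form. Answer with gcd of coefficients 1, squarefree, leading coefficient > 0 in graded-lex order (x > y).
x^2 - x*y + 2*y^2 + 3*x

1. Degree: a generic line meets the curve in up to 2 points, so deg p = 2.
2. Checking where it meets the axes: it crosses the y-axis at the gridline y = 0; it meets the x-axis at x = 0 (among the integer gridlines).
3. The integer polynomial consistent with all of this is the stated p.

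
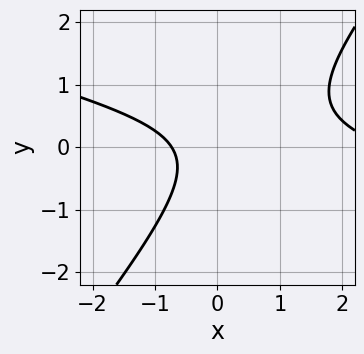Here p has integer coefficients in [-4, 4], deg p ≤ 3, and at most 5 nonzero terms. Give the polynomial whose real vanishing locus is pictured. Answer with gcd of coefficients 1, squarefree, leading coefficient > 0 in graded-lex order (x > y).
deg p = 2.
Observable constraints: the curve avoids every integer y-axis point in the box.
Matching integer coefficients to the picture gives p.

x^2 + 3*x*y - 3*y^2 - 2*x - 2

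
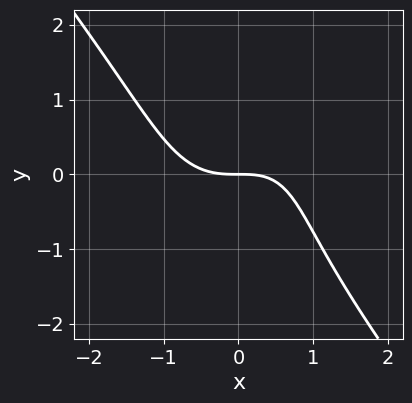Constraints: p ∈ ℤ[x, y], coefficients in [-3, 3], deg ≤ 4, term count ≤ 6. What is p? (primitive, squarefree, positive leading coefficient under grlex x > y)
2*x^3 + y^3 - x*y + 3*y

Degree: the shape is more complex than any degree-2 curve, so deg p = 3.
Observable constraints: one x-axis crossing is at x = 0; it meets the y-axis at y = 0 (among the integer gridlines).
Putting this together gives p.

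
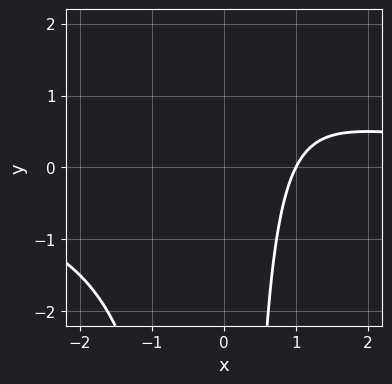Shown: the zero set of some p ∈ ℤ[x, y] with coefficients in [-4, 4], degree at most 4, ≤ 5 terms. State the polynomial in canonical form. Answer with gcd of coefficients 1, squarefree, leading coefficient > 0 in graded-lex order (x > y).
x^2*y - 2*x + 2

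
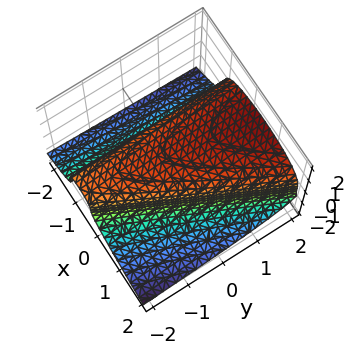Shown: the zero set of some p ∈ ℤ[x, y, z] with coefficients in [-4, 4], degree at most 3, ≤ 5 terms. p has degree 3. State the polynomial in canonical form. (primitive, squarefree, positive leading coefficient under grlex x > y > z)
First, deg p = 3. No degree-2 surface has this shape.
Then, reading off the gridlines: it meets the z-axis at z = 1 (among the integer gridlines); the x-axis gridline crossings are at x ∈ {-1, 1}; one y-axis crossing is at y = -2.
Finally, the integer polynomial consistent with all of this is the stated p.

2*z^3 + 2*x^2 - x*y - y - 2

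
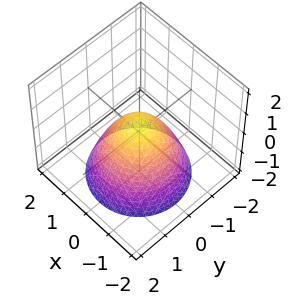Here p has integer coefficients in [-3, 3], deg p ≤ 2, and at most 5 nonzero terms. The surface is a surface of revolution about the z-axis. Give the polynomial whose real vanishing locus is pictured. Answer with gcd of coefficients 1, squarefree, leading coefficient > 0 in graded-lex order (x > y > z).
2*x^2 + 2*y^2 + 2*z - 1

The degree is 2 — no degree-1 surface has this shape.
Symmetry: every cross-section ⟂ z is a circle, so x, y appear only via x² + y².
Checking where it meets the axes: a circular section at z = 0 has radius between 0 and 1.
Solving for integer coefficients yields p as stated.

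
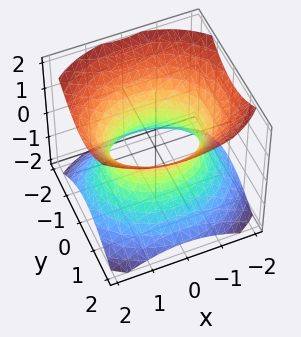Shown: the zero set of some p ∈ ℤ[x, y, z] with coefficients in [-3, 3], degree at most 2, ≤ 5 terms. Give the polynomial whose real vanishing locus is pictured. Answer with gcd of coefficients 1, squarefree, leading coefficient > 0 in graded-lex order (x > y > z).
2*x^2 + 3*y^2 - 3*z^2 - 3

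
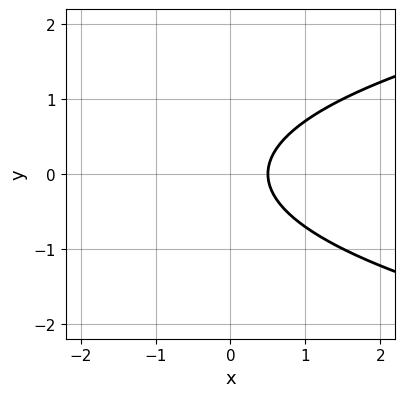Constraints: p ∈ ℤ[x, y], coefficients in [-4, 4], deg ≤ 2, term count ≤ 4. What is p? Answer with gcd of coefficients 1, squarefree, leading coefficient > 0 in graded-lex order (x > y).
deg p = 2. A generic line meets the curve in up to 2 points.
Symmetries: it's symmetric under y → −y, forcing even powers of y.
Reading off the gridlines: it misses every integer gridline on the y-axis.
The integer polynomial consistent with all of this is the stated p.

2*y^2 - 2*x + 1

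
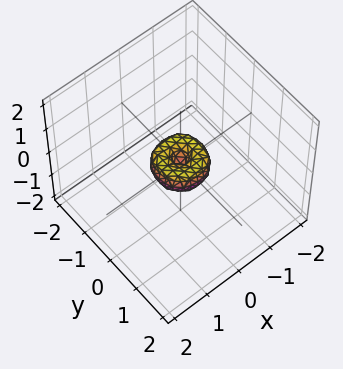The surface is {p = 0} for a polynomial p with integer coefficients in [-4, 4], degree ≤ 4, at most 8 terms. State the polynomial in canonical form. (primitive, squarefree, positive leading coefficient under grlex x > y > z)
2*x^4 + 4*x^2*y^2 + 2*y^4 - x^2 - y^2 + z^2

First, the degree is 4 — the shape is more complex than any degree-3 surface.
Then, symmetries: the surface is invariant under rotation about z: p = q(x² + y², z).
Next, checking where it meets the axes: one z-axis crossing is at z = 0; it crosses the x-axis at the gridline x = 0; a circular section at z = 0 has radius between 0 and 1; one y-axis crossing is at y = 0.
Finally, putting this together gives p.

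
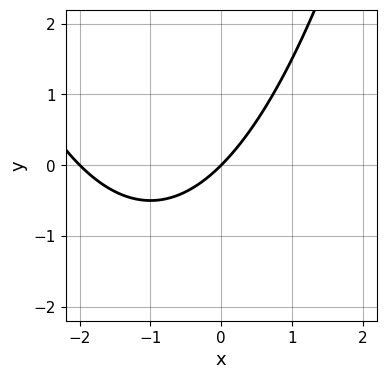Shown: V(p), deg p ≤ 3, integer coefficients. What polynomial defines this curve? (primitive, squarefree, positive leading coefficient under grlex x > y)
(a) Degree: no degree-1 curve has this shape, so deg p = 2.
(b) Checking where it meets the axes: among the integer gridlines, it crosses the x-axis at x ∈ {-2, 0}; it crosses the y-axis at the gridline y = 0.
(c) Putting this together gives p.

x^2 + 2*x - 2*y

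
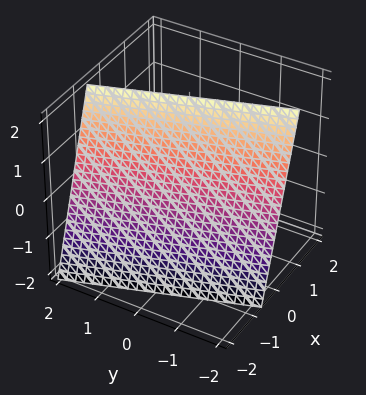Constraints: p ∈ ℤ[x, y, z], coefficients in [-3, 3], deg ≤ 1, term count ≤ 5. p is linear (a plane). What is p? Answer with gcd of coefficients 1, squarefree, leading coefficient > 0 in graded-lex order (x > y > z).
3*x + y - z + 2

1. deg p = 1. The surface is flat (a plane).
2. Checking where it meets the axes: it meets the y-axis at y = -2 (among the integer gridlines); it meets the z-axis at z = 2 (among the integer gridlines).
3. Assembling these constraints gives the stated polynomial.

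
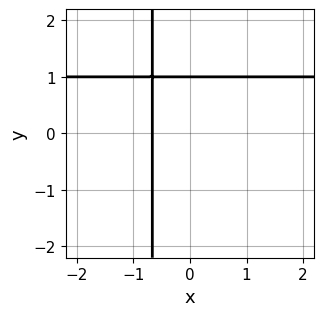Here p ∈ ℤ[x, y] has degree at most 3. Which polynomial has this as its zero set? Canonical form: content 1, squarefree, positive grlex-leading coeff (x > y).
3*x*y - 3*x + 2*y - 2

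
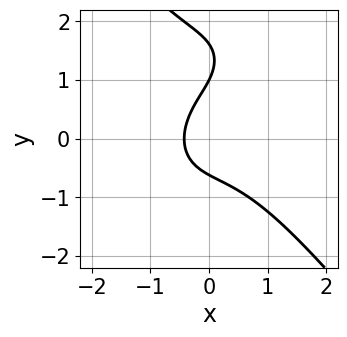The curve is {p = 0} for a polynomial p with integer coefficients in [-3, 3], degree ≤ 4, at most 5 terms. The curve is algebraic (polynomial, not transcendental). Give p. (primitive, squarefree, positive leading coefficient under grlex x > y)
The degree is 3 — the shape is more complex than any degree-2 curve.
Checking where it meets the axes: one y-axis crossing is at y = 1.
Solving for integer coefficients yields p as stated.

2*x^3 + y^3 - 2*y^2 + 2*x + 1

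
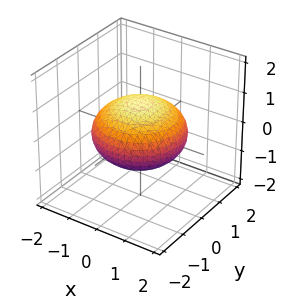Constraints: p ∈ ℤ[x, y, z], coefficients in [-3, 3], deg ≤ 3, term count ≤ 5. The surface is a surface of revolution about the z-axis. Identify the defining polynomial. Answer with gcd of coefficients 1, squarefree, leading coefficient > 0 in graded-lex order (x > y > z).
First, degree: a generic line meets the surface in up to 2 points, so deg p = 2.
Then, symmetries: rotational symmetry about the z-axis ⇒ p depends on x, y only through x² + y².
Then, against the integer gridlines: a circular section at z = 0 has radius between 1 and 2; among the integer gridlines, it crosses the z-axis at z ∈ {-1, 1}.
Finally, fitting integer coefficients to these (and the overall shape) gives p.

x^2 + y^2 + 2*z^2 - 2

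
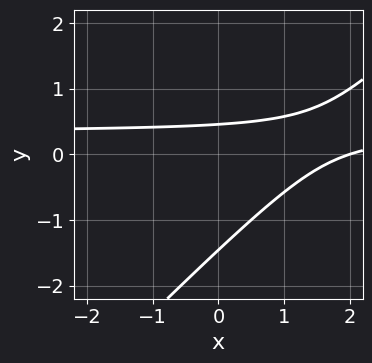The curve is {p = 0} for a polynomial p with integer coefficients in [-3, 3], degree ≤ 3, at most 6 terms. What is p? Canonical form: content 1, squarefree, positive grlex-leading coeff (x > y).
deg p = 2. The shape is more complex than any degree-1 curve.
Checking where it meets the axes: it crosses the x-axis at the gridline x = 2.
Fitting integer coefficients to these (and the overall shape) gives p.

3*x*y - 3*y^2 - x - 3*y + 2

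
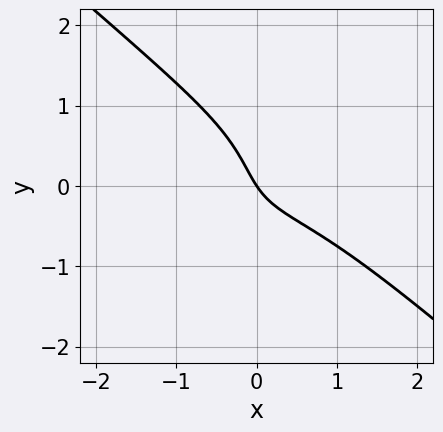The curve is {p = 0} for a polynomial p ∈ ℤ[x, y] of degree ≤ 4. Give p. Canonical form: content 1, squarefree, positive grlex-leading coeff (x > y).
2*x^3 + 3*y^3 + 3*x*y + 3*x + 2*y

1. Degree: no degree-2 curve has this shape, so deg p = 3.
2. Observable constraints: it crosses the y-axis at the gridline y = 0; it crosses the x-axis at the gridline x = 0.
3. Solving for integer coefficients yields p as stated.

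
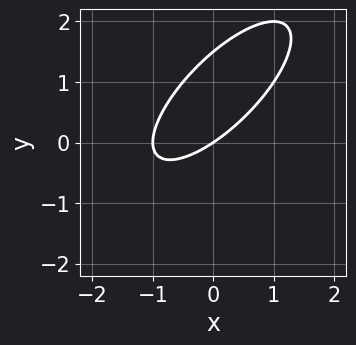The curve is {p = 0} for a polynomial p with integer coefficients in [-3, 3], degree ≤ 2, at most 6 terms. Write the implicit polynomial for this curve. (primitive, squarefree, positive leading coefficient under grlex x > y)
2*x^2 - 3*x*y + 2*y^2 + 2*x - 3*y

1. The degree is 2 — no degree-1 curve has this shape.
2. Reading off the gridlines: the x-axis gridline crossings are at x ∈ {-1, 0}; it meets the y-axis at y = 0 (among the integer gridlines).
3. Fitting integer coefficients to these (and the overall shape) gives p.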